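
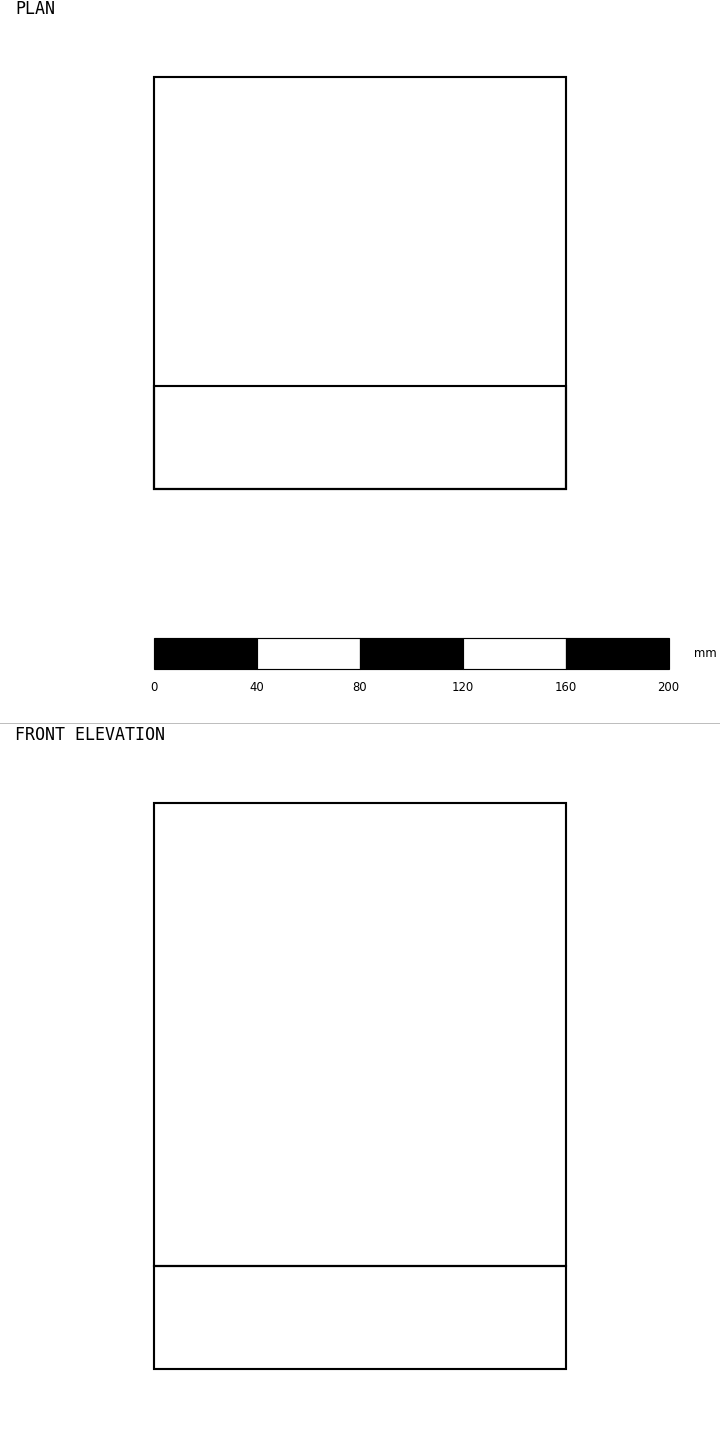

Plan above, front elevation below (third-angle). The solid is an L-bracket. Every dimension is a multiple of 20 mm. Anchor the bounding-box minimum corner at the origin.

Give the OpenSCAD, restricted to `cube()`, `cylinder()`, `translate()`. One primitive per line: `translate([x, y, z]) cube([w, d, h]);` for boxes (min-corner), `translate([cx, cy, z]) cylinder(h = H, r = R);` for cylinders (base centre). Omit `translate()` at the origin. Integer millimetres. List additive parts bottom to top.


cube([160, 160, 40]);
translate([0, 0, 40]) cube([160, 40, 180]);


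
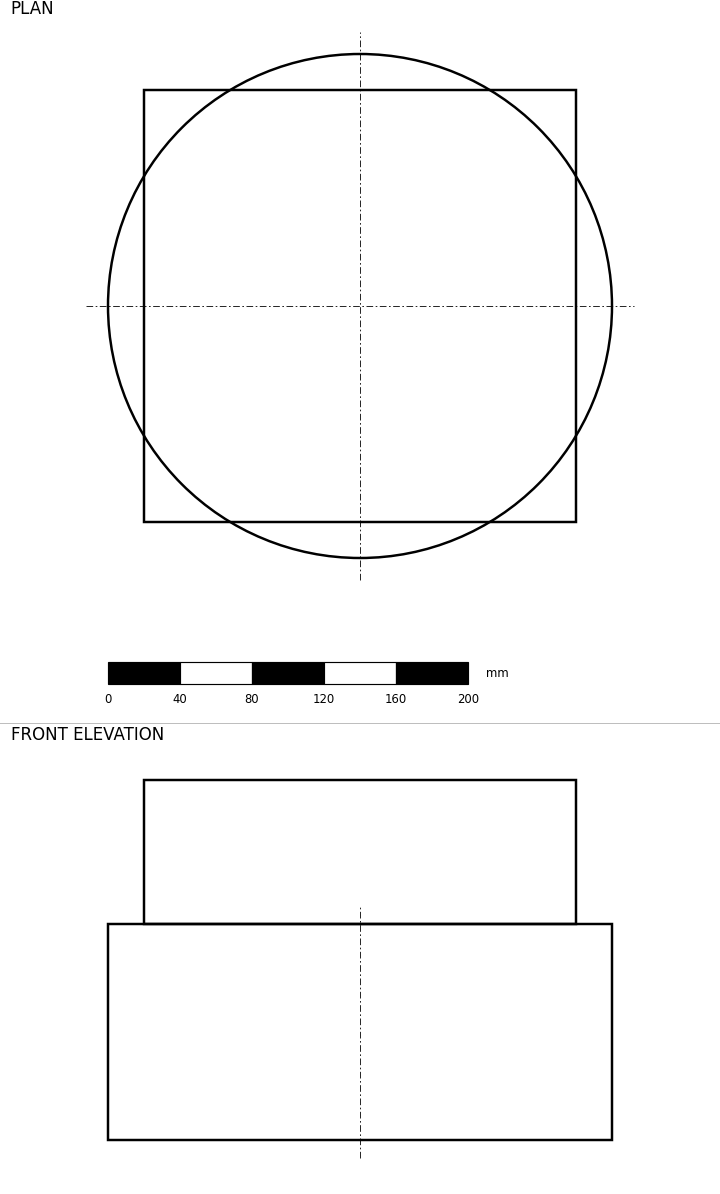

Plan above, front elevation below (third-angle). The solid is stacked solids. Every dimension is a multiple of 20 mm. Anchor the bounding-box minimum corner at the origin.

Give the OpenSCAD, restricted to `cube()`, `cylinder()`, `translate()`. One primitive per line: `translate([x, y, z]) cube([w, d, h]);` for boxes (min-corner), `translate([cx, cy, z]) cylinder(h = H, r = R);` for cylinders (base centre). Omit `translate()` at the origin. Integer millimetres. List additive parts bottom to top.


translate([140, 140, 0]) cylinder(h = 120, r = 140);
translate([20, 20, 120]) cube([240, 240, 80]);


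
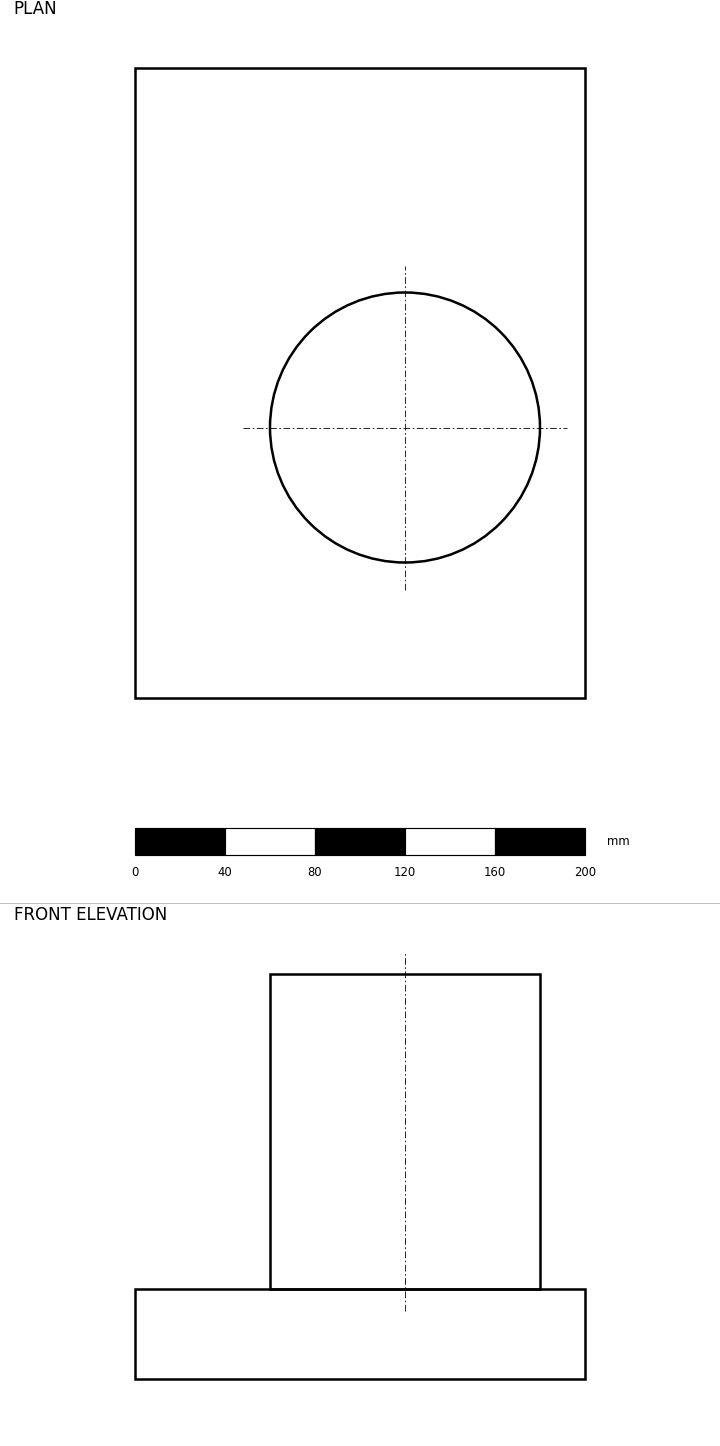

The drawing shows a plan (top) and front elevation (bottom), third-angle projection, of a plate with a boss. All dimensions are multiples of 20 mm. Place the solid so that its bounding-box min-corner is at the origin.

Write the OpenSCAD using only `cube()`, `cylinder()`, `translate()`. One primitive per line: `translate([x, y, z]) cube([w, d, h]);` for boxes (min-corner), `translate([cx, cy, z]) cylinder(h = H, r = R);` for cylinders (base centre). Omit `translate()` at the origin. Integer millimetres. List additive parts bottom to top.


cube([200, 280, 40]);
translate([120, 120, 40]) cylinder(h = 140, r = 60);


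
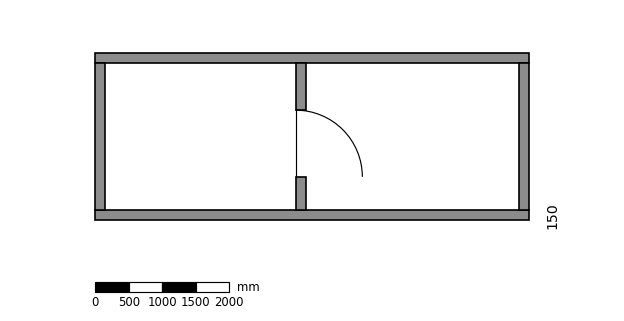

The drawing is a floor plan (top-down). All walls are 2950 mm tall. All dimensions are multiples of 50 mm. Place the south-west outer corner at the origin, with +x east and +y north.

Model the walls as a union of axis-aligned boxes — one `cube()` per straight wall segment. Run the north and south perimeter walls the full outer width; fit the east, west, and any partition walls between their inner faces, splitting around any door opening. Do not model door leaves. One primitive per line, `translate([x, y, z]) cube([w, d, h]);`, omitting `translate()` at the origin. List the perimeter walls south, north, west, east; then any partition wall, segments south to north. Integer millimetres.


cube([6500, 150, 2950]);
translate([0, 2350, 0]) cube([6500, 150, 2950]);
translate([0, 150, 0]) cube([150, 2200, 2950]);
translate([6350, 150, 0]) cube([150, 2200, 2950]);
translate([3000, 150, 0]) cube([150, 500, 2950]);
translate([3000, 1650, 0]) cube([150, 700, 2950]);


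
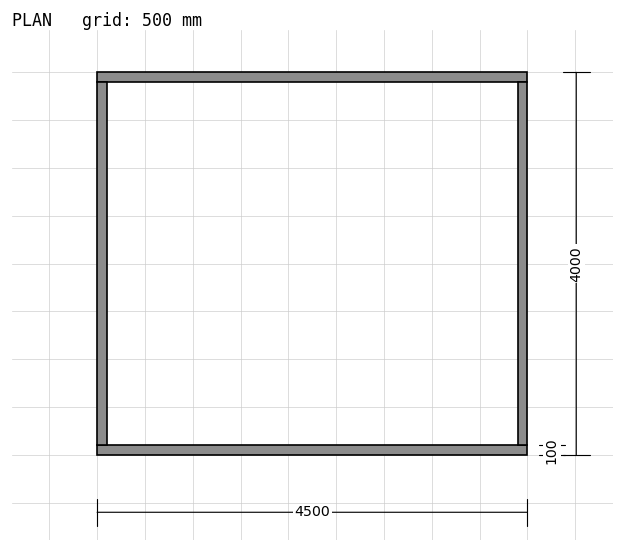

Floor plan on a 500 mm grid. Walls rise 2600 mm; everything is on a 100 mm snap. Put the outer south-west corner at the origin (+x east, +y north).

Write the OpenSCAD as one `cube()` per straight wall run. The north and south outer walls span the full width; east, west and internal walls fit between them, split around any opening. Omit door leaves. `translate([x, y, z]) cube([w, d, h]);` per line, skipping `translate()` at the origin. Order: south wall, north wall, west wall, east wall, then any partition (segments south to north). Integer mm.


cube([4500, 100, 2600]);
translate([0, 3900, 0]) cube([4500, 100, 2600]);
translate([0, 100, 0]) cube([100, 3800, 2600]);
translate([4400, 100, 0]) cube([100, 3800, 2600]);


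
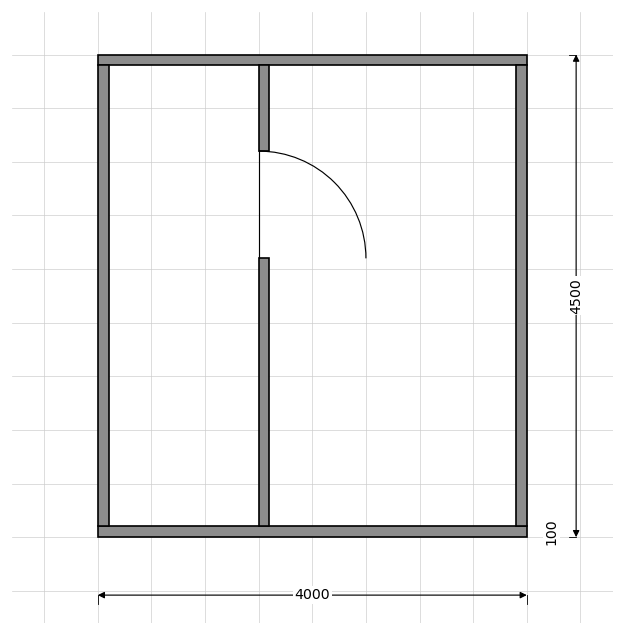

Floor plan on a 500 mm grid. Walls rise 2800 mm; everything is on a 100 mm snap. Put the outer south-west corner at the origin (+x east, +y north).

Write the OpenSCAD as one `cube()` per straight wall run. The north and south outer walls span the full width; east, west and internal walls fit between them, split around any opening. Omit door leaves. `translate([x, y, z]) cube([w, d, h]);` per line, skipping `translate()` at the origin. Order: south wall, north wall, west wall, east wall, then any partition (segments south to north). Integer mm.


cube([4000, 100, 2800]);
translate([0, 4400, 0]) cube([4000, 100, 2800]);
translate([0, 100, 0]) cube([100, 4300, 2800]);
translate([3900, 100, 0]) cube([100, 4300, 2800]);
translate([1500, 100, 0]) cube([100, 2500, 2800]);
translate([1500, 3600, 0]) cube([100, 800, 2800]);


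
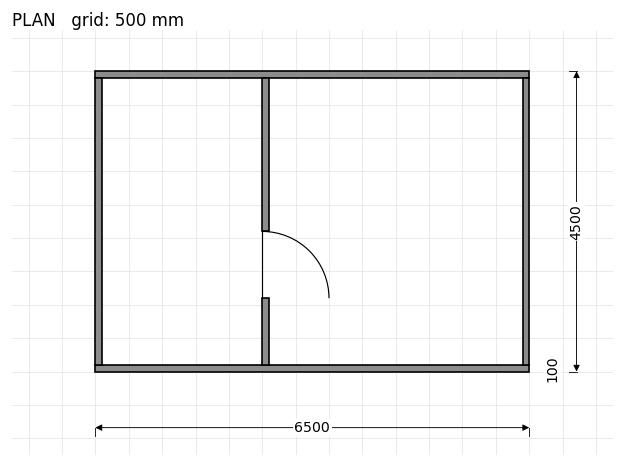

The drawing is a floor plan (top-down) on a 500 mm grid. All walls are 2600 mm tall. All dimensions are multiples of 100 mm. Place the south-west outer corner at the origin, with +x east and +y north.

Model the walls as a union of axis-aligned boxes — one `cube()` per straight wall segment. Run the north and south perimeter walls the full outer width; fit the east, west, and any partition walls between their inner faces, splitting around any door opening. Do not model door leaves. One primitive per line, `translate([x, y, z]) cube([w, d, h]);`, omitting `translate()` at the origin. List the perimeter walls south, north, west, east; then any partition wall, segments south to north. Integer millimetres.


cube([6500, 100, 2600]);
translate([0, 4400, 0]) cube([6500, 100, 2600]);
translate([0, 100, 0]) cube([100, 4300, 2600]);
translate([6400, 100, 0]) cube([100, 4300, 2600]);
translate([2500, 100, 0]) cube([100, 1000, 2600]);
translate([2500, 2100, 0]) cube([100, 2300, 2600]);


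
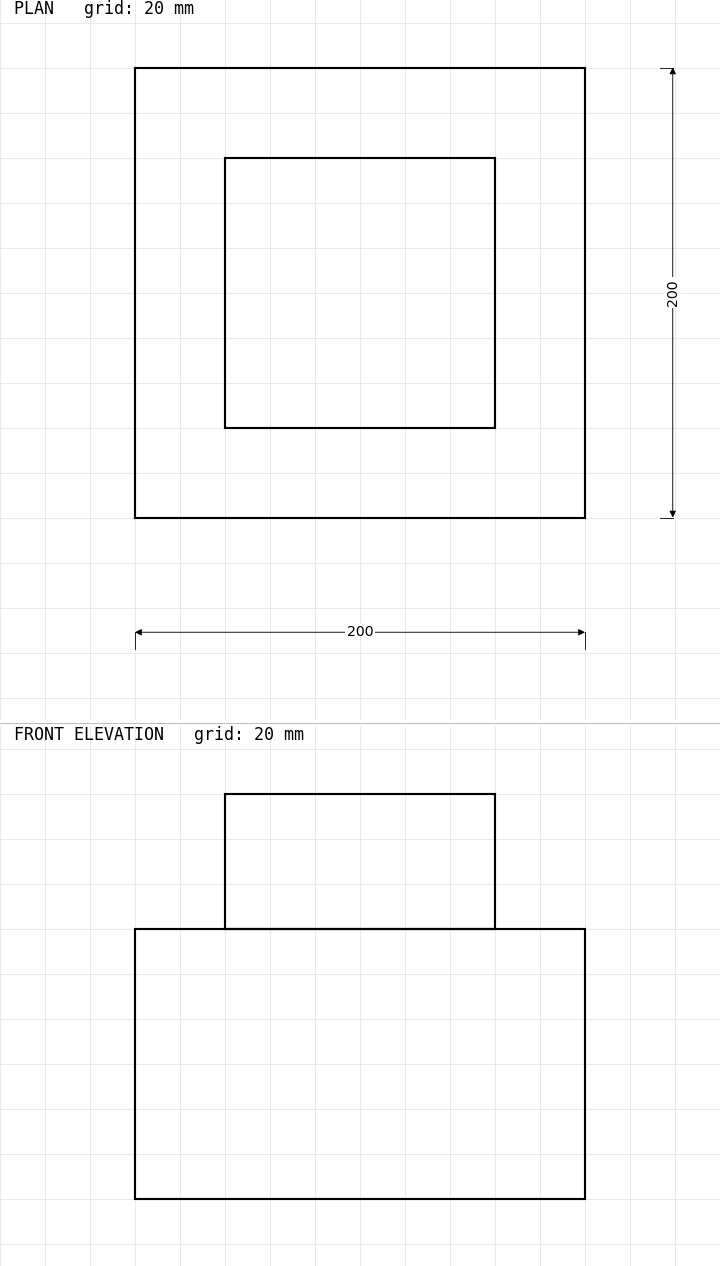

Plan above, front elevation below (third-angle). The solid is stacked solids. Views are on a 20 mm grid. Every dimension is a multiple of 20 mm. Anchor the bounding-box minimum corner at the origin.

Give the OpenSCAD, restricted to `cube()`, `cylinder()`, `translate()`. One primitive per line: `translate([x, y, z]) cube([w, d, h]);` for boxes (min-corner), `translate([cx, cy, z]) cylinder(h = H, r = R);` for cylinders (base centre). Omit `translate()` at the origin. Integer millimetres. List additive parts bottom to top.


cube([200, 200, 120]);
translate([40, 40, 120]) cube([120, 120, 60]);


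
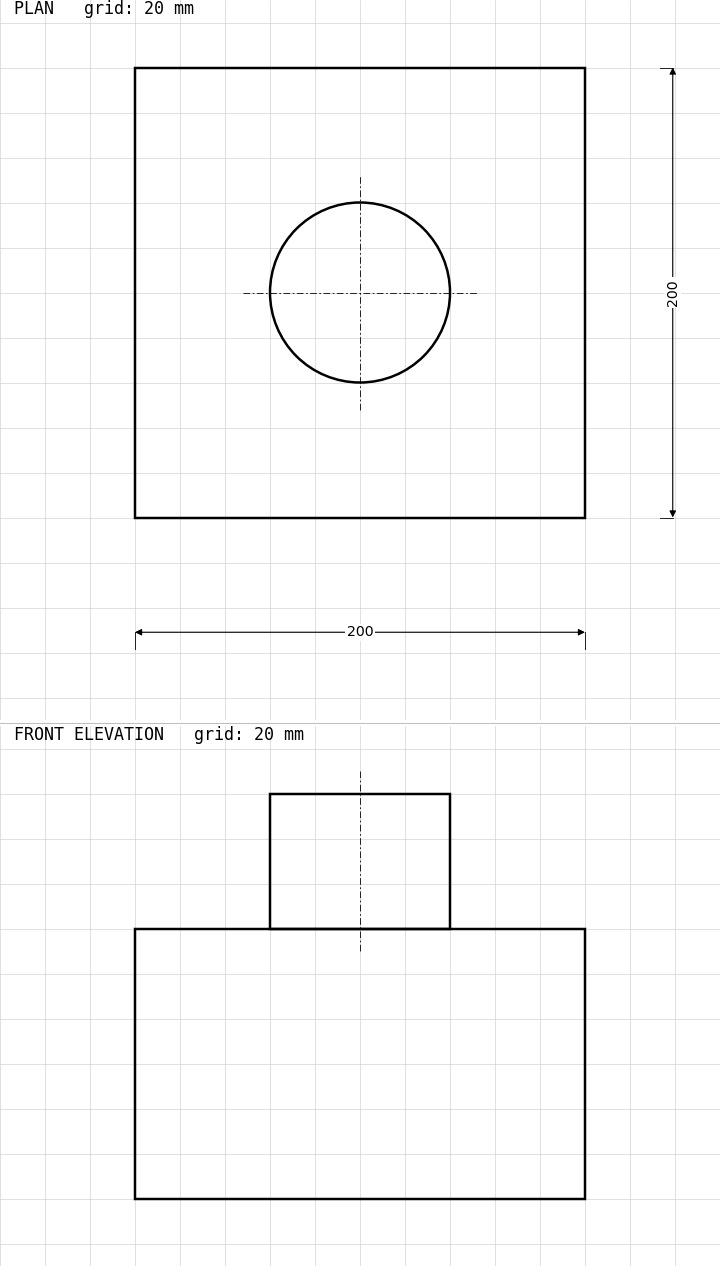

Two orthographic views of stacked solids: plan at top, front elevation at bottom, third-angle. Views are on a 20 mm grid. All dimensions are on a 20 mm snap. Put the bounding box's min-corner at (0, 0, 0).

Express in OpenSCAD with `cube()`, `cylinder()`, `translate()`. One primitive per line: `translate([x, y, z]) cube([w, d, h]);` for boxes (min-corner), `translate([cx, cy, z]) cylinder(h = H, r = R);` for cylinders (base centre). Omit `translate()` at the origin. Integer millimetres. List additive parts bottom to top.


cube([200, 200, 120]);
translate([100, 100, 120]) cylinder(h = 60, r = 40);


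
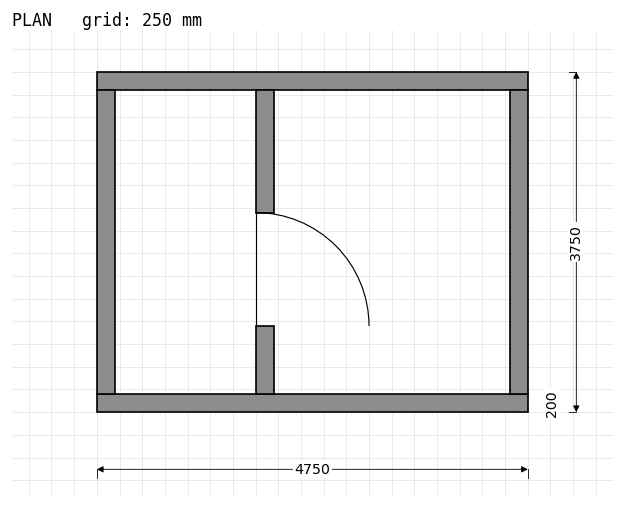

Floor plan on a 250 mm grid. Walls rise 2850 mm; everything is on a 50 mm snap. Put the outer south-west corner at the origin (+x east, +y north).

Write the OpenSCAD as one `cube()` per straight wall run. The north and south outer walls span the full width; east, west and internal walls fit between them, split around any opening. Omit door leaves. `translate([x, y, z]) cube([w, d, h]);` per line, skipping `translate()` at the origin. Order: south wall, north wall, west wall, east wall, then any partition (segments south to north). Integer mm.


cube([4750, 200, 2850]);
translate([0, 3550, 0]) cube([4750, 200, 2850]);
translate([0, 200, 0]) cube([200, 3350, 2850]);
translate([4550, 200, 0]) cube([200, 3350, 2850]);
translate([1750, 200, 0]) cube([200, 750, 2850]);
translate([1750, 2200, 0]) cube([200, 1350, 2850]);


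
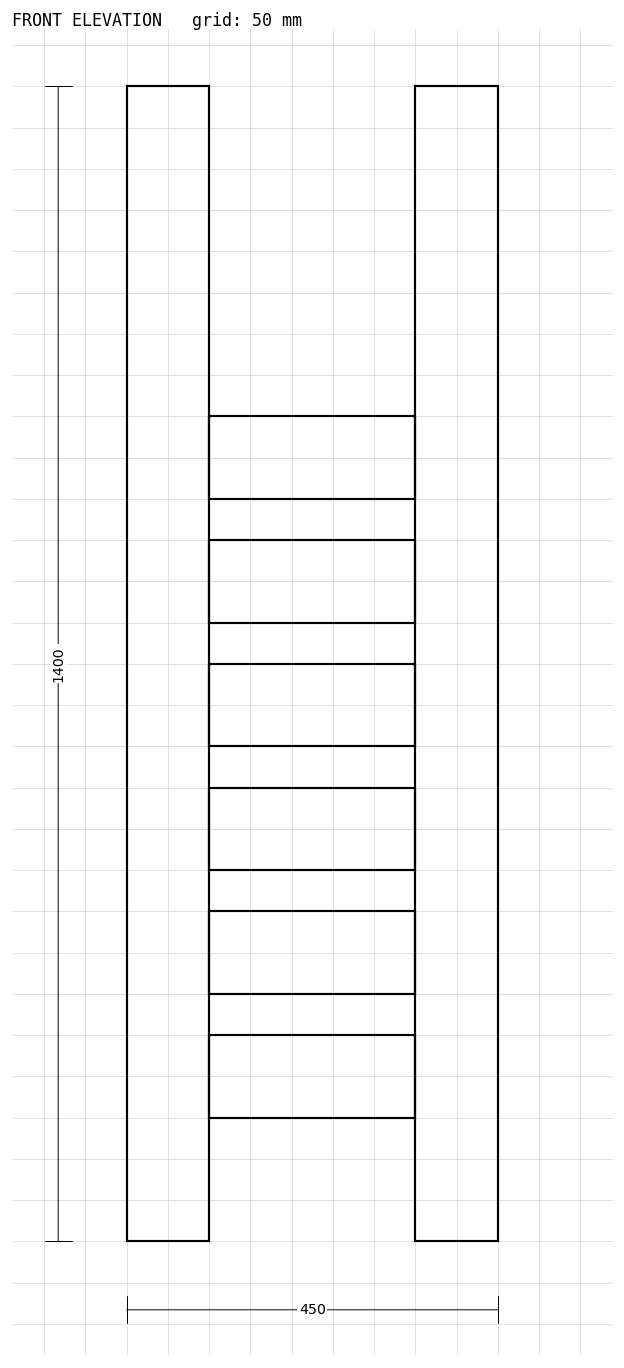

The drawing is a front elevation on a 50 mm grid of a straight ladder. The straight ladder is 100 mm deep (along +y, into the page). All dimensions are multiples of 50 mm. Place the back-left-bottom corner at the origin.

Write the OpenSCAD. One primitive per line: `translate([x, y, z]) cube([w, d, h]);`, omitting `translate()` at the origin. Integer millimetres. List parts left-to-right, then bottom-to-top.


cube([100, 100, 1400]);
translate([100, 0, 150]) cube([250, 100, 100]);
translate([100, 0, 300]) cube([250, 100, 100]);
translate([100, 0, 450]) cube([250, 100, 100]);
translate([100, 0, 600]) cube([250, 100, 100]);
translate([100, 0, 750]) cube([250, 100, 100]);
translate([100, 0, 900]) cube([250, 100, 100]);
translate([350, 0, 0]) cube([100, 100, 1400]);


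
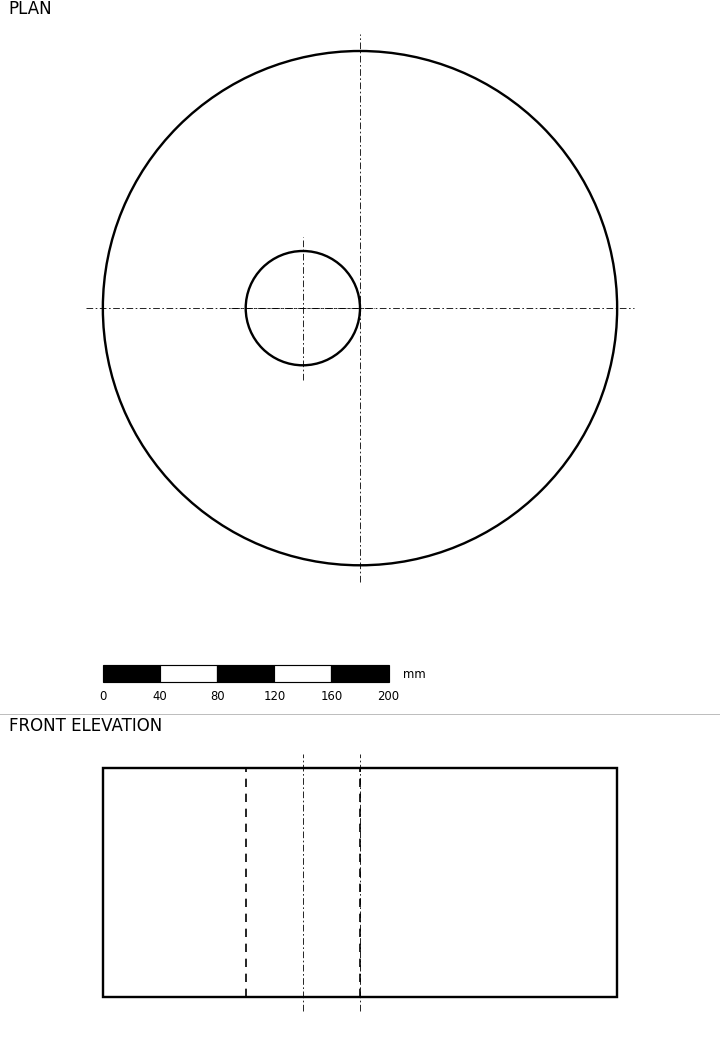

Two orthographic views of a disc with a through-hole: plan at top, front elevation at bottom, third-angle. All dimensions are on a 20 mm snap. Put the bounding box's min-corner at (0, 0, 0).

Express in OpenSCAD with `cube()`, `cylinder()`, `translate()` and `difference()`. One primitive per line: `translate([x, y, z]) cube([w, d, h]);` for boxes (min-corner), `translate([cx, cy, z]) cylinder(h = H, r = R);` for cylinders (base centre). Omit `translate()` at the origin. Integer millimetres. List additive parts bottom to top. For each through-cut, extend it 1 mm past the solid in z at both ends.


difference() {
  translate([180, 180, 0]) cylinder(h = 160, r = 180);
  translate([140, 180, -1]) cylinder(h = 162, r = 40);
}


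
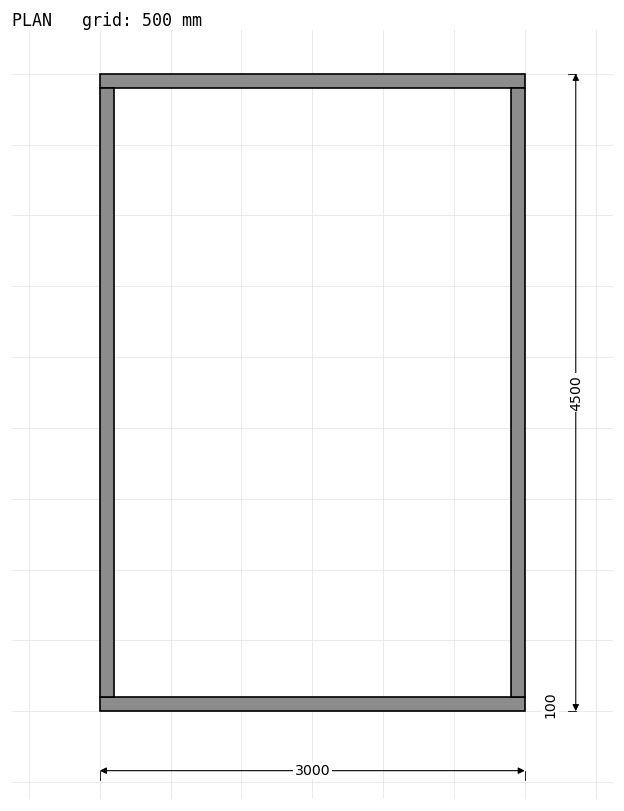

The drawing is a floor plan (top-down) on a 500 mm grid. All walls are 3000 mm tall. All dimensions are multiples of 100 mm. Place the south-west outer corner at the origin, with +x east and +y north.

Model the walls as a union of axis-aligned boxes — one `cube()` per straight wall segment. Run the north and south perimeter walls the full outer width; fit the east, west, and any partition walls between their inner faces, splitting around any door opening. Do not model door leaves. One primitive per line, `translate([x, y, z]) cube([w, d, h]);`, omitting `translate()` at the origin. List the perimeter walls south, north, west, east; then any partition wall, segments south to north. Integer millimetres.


cube([3000, 100, 3000]);
translate([0, 4400, 0]) cube([3000, 100, 3000]);
translate([0, 100, 0]) cube([100, 4300, 3000]);
translate([2900, 100, 0]) cube([100, 4300, 3000]);


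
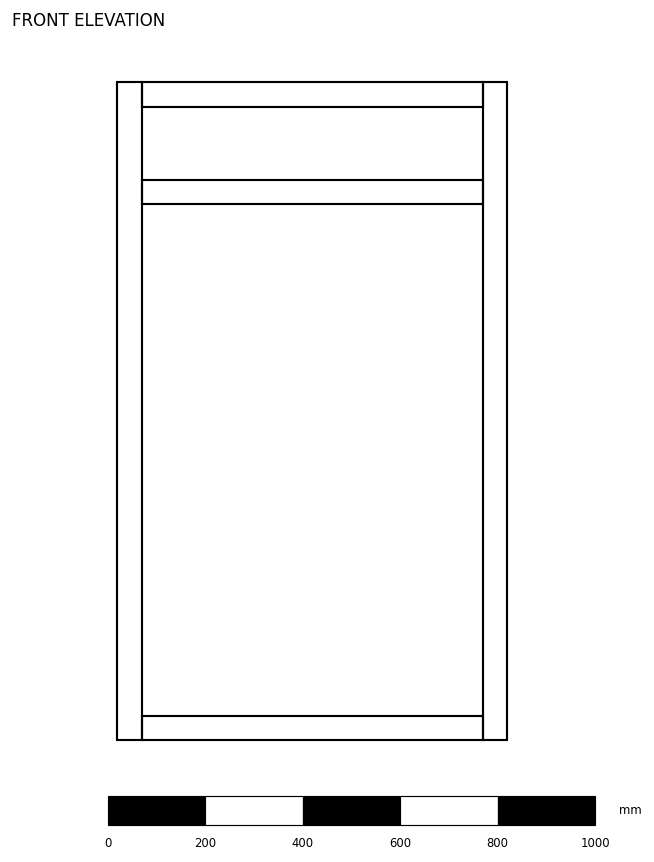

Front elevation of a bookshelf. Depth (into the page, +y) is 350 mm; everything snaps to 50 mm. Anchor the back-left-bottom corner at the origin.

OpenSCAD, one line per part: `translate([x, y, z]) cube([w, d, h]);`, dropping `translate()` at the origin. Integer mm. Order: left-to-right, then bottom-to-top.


cube([50, 350, 1350]);
translate([50, 0, 0]) cube([700, 350, 50]);
translate([50, 0, 1100]) cube([700, 350, 50]);
translate([50, 0, 1300]) cube([700, 350, 50]);
translate([750, 0, 0]) cube([50, 350, 1350]);


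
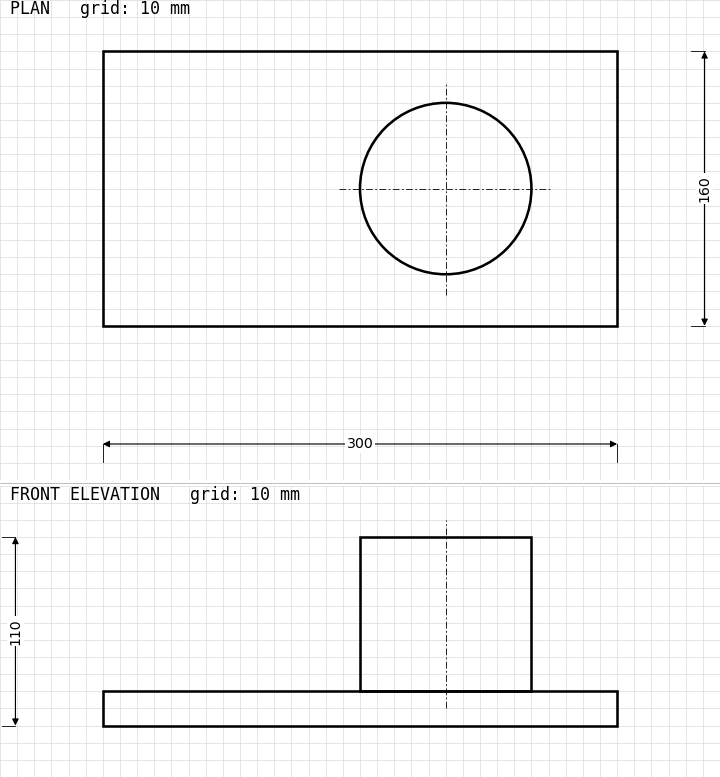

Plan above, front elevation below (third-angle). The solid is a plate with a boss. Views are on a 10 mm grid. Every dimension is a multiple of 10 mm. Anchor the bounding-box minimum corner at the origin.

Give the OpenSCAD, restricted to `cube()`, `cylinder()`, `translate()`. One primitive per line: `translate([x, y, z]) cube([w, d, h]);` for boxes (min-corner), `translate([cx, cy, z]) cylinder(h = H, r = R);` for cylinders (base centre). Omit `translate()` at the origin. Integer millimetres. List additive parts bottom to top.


cube([300, 160, 20]);
translate([200, 80, 20]) cylinder(h = 90, r = 50);


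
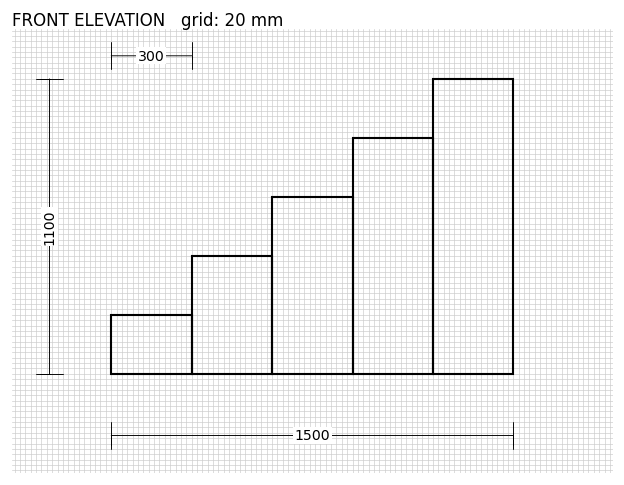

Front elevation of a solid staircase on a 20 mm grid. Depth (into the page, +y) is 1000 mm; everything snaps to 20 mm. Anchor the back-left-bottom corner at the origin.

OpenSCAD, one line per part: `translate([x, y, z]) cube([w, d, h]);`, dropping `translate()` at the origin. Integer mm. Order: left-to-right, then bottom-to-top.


cube([300, 1000, 220]);
translate([300, 0, 0]) cube([300, 1000, 440]);
translate([600, 0, 0]) cube([300, 1000, 660]);
translate([900, 0, 0]) cube([300, 1000, 880]);
translate([1200, 0, 0]) cube([300, 1000, 1100]);


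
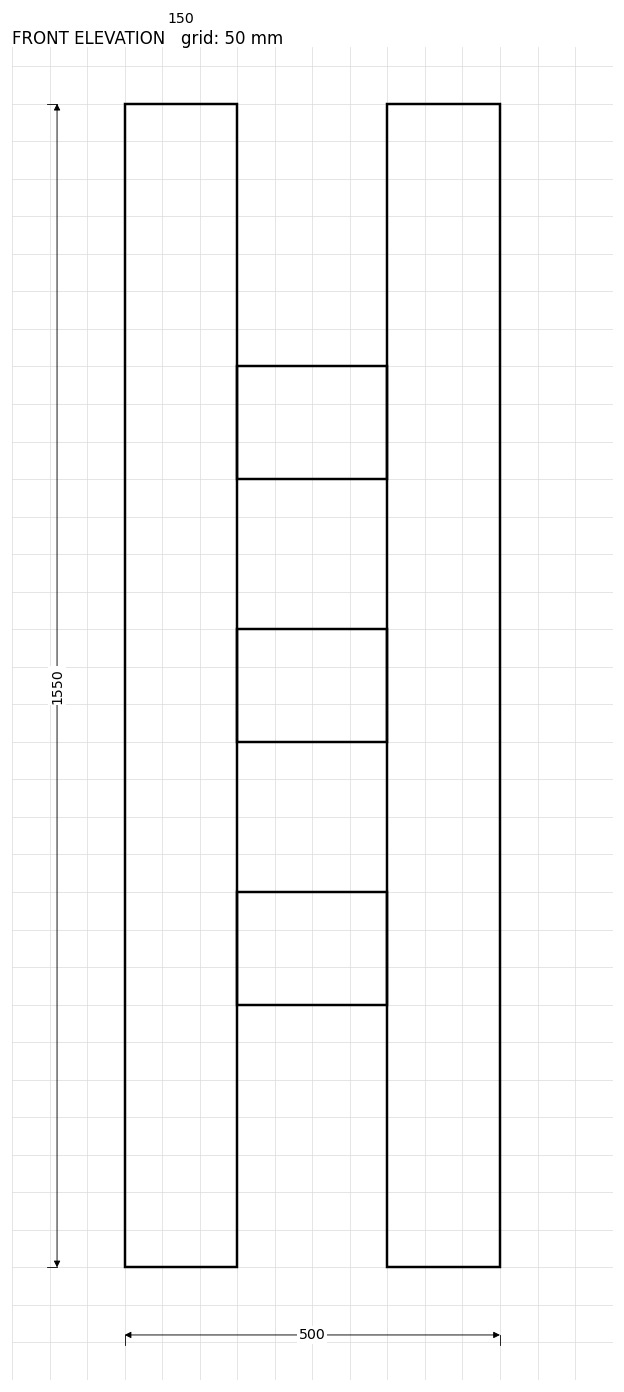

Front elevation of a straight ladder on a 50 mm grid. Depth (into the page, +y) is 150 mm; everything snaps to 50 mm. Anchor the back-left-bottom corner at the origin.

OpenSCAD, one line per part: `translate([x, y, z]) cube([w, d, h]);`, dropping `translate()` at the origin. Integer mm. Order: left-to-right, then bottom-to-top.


cube([150, 150, 1550]);
translate([150, 0, 350]) cube([200, 150, 150]);
translate([150, 0, 700]) cube([200, 150, 150]);
translate([150, 0, 1050]) cube([200, 150, 150]);
translate([350, 0, 0]) cube([150, 150, 1550]);


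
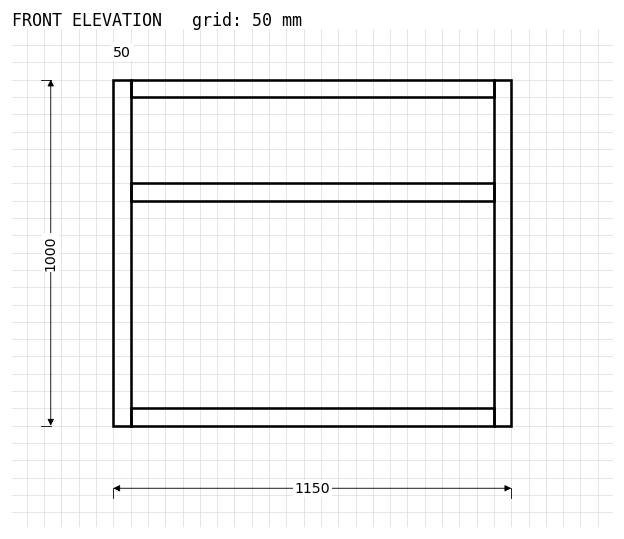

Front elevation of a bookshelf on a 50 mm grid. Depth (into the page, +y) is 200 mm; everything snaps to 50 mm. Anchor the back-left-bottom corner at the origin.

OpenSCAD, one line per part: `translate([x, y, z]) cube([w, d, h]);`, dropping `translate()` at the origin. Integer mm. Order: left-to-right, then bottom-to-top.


cube([50, 200, 1000]);
translate([50, 0, 0]) cube([1050, 200, 50]);
translate([50, 0, 650]) cube([1050, 200, 50]);
translate([50, 0, 950]) cube([1050, 200, 50]);
translate([1100, 0, 0]) cube([50, 200, 1000]);


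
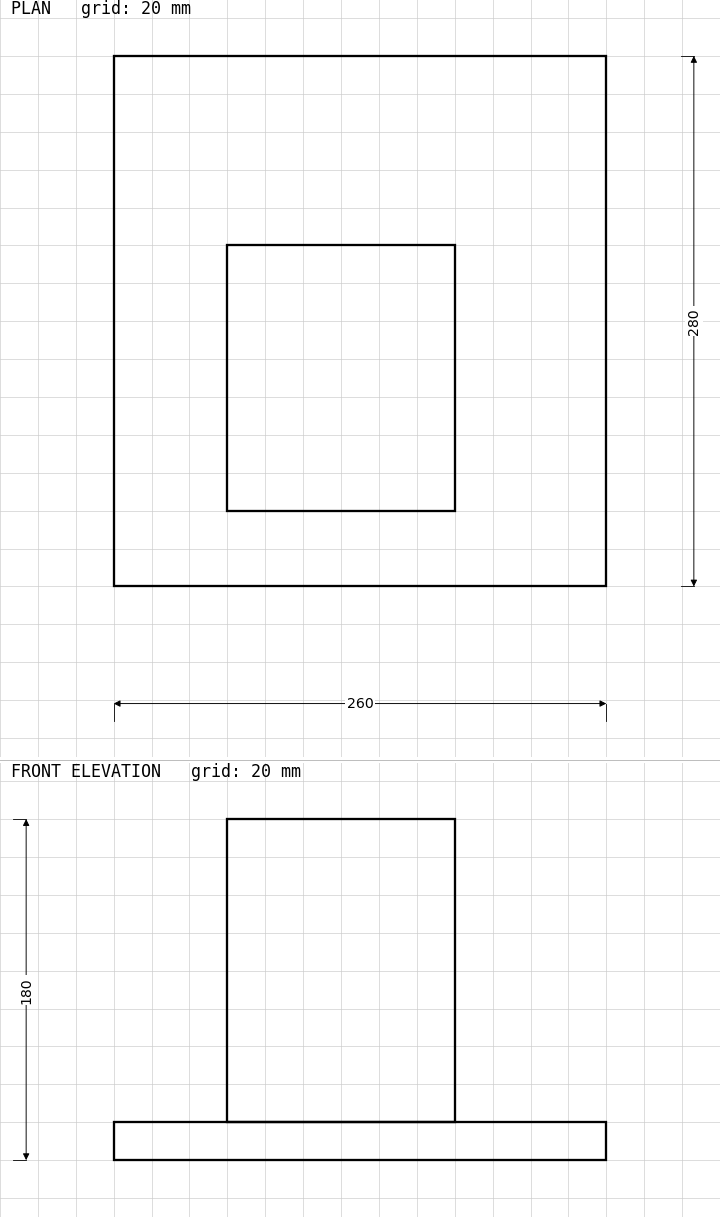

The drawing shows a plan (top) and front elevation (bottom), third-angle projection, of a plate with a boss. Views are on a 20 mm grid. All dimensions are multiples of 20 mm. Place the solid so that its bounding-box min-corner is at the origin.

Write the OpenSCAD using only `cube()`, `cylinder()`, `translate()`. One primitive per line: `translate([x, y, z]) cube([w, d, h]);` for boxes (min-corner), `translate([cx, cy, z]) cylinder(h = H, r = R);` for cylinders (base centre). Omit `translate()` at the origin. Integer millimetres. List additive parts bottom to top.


cube([260, 280, 20]);
translate([60, 40, 20]) cube([120, 140, 160]);


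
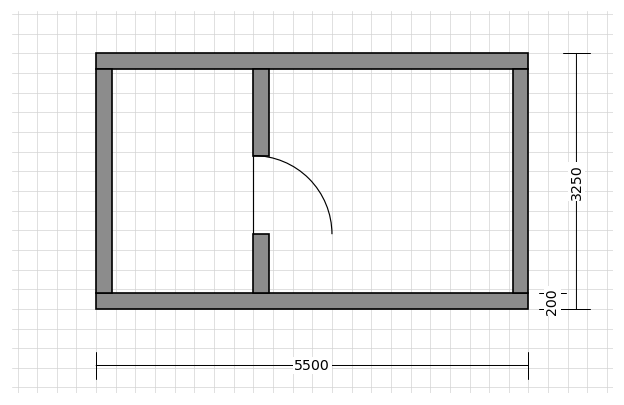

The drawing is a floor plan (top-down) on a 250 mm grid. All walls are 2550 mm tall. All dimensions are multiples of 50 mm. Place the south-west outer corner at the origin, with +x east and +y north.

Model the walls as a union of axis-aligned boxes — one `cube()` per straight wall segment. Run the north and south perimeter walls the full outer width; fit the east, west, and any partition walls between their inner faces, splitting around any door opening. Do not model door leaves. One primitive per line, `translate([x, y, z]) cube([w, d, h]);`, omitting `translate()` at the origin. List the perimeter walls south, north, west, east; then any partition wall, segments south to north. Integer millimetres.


cube([5500, 200, 2550]);
translate([0, 3050, 0]) cube([5500, 200, 2550]);
translate([0, 200, 0]) cube([200, 2850, 2550]);
translate([5300, 200, 0]) cube([200, 2850, 2550]);
translate([2000, 200, 0]) cube([200, 750, 2550]);
translate([2000, 1950, 0]) cube([200, 1100, 2550]);


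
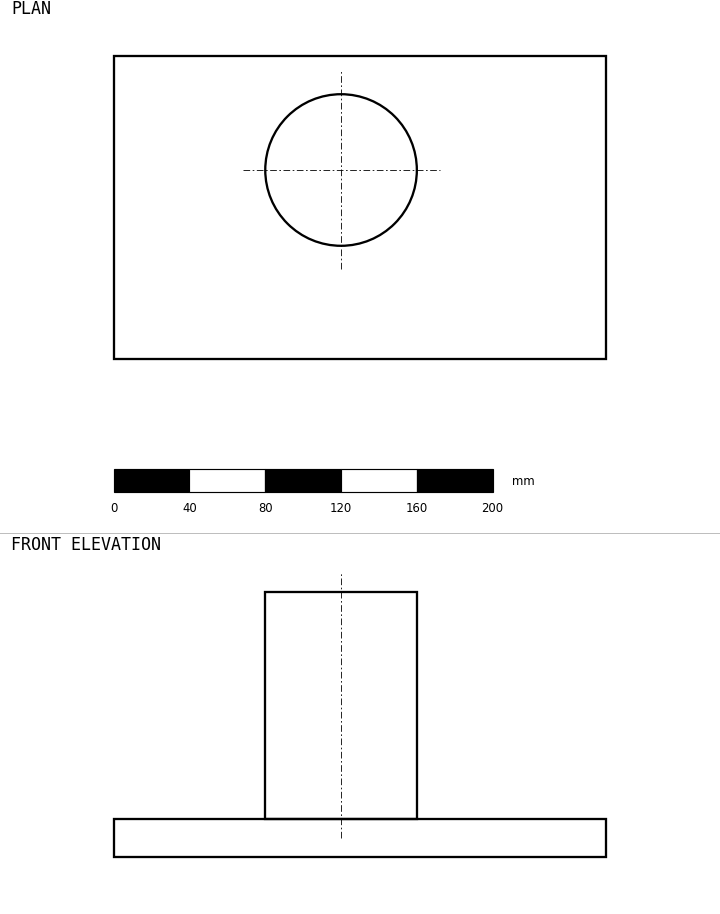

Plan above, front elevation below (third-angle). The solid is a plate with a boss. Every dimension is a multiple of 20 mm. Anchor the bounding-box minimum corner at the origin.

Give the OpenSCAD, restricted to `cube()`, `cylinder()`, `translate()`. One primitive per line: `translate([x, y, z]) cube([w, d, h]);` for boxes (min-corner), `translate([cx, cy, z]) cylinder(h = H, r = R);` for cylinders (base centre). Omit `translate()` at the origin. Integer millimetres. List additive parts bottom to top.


cube([260, 160, 20]);
translate([120, 100, 20]) cylinder(h = 120, r = 40);


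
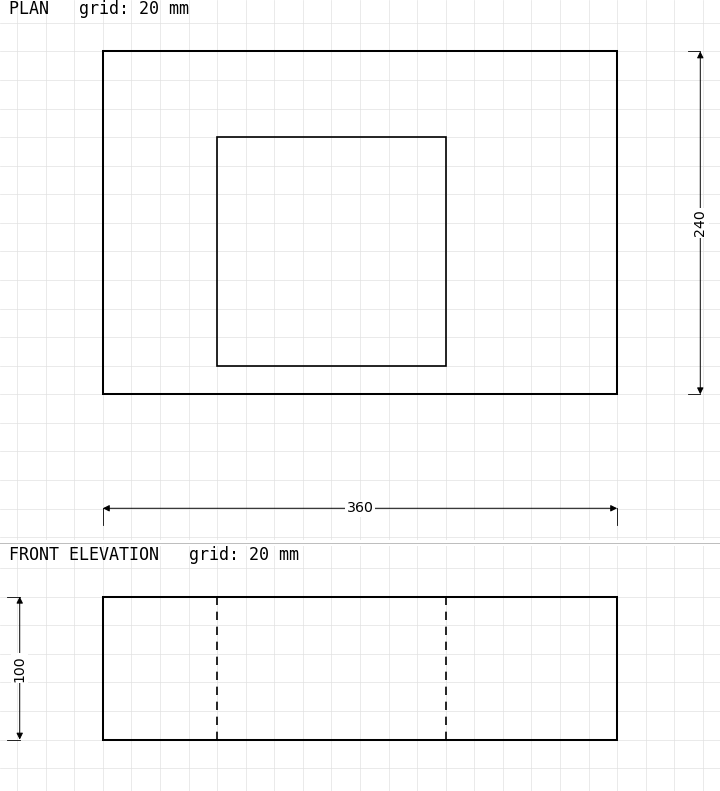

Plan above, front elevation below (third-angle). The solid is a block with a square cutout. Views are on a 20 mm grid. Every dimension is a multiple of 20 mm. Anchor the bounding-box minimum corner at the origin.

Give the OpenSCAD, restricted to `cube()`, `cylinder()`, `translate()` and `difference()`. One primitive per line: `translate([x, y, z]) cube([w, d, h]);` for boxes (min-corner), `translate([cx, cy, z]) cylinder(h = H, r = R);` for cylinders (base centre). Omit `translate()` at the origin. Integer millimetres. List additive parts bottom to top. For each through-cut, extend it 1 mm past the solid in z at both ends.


difference() {
  cube([360, 240, 100]);
  translate([80, 20, -1]) cube([160, 160, 102]);
}


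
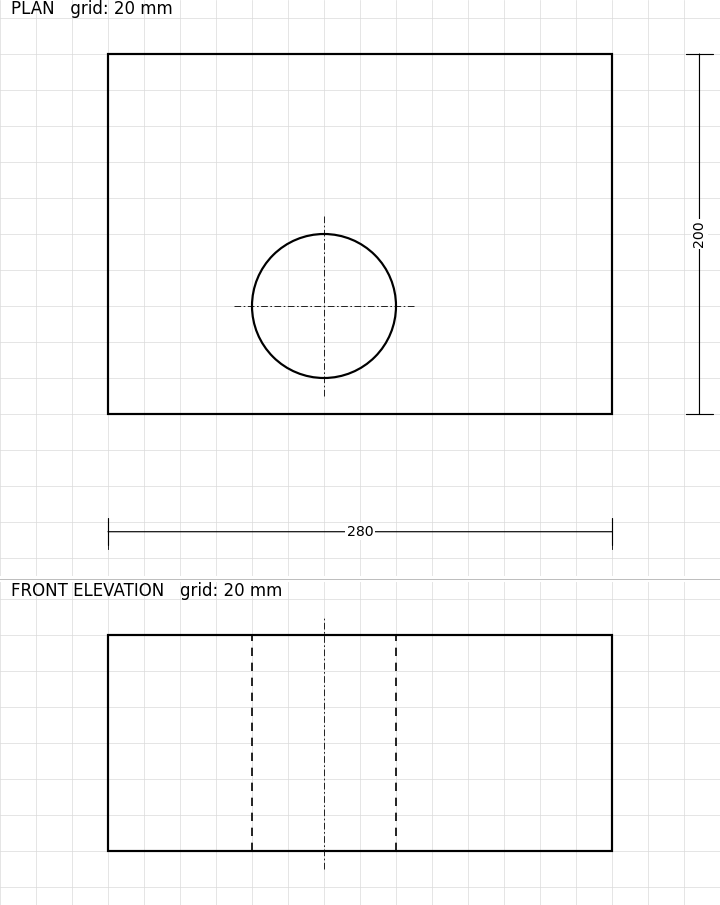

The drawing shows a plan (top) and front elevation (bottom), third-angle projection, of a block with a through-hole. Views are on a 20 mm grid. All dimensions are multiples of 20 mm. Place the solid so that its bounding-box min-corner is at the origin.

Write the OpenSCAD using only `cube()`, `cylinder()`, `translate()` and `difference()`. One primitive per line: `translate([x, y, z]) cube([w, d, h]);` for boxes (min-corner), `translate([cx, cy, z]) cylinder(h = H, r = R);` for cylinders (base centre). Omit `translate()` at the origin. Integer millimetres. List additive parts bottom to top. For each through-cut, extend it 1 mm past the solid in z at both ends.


difference() {
  cube([280, 200, 120]);
  translate([120, 60, -1]) cylinder(h = 122, r = 40);
}


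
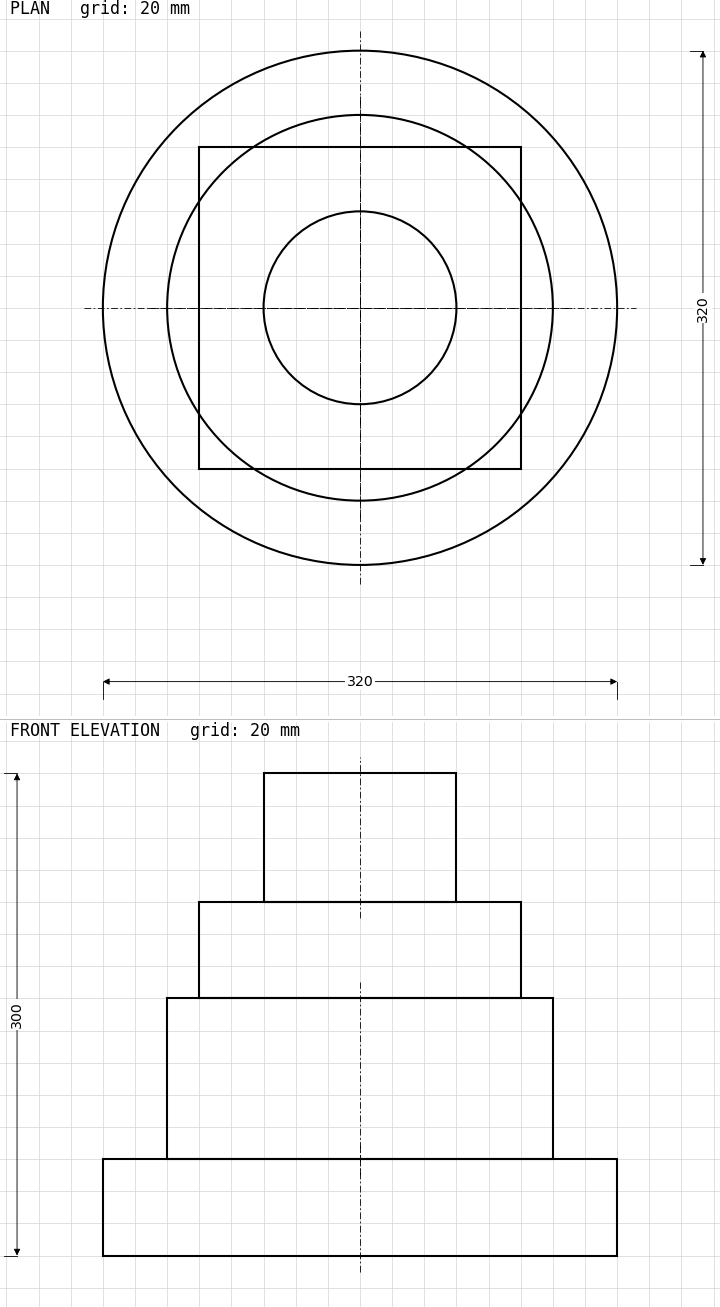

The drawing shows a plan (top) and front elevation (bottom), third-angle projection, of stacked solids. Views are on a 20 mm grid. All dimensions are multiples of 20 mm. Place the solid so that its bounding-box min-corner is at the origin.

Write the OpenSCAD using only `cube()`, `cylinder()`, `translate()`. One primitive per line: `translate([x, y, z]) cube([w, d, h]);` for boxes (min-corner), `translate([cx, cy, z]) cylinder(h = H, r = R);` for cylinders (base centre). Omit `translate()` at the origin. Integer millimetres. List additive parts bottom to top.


translate([160, 160, 0]) cylinder(h = 60, r = 160);
translate([160, 160, 60]) cylinder(h = 100, r = 120);
translate([60, 60, 160]) cube([200, 200, 60]);
translate([160, 160, 220]) cylinder(h = 80, r = 60);


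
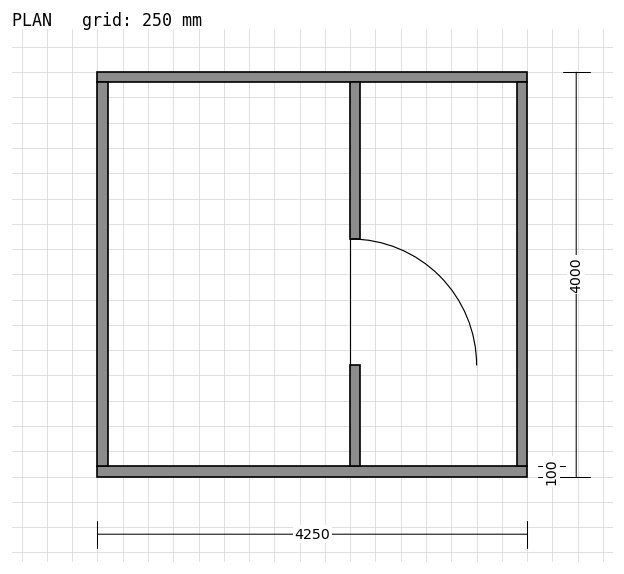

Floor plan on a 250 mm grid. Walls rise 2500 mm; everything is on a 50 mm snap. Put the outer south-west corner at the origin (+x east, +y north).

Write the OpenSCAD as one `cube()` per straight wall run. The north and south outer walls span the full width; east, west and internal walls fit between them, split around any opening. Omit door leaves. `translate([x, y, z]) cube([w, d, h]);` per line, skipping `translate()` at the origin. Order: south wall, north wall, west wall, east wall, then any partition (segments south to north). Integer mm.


cube([4250, 100, 2500]);
translate([0, 3900, 0]) cube([4250, 100, 2500]);
translate([0, 100, 0]) cube([100, 3800, 2500]);
translate([4150, 100, 0]) cube([100, 3800, 2500]);
translate([2500, 100, 0]) cube([100, 1000, 2500]);
translate([2500, 2350, 0]) cube([100, 1550, 2500]);


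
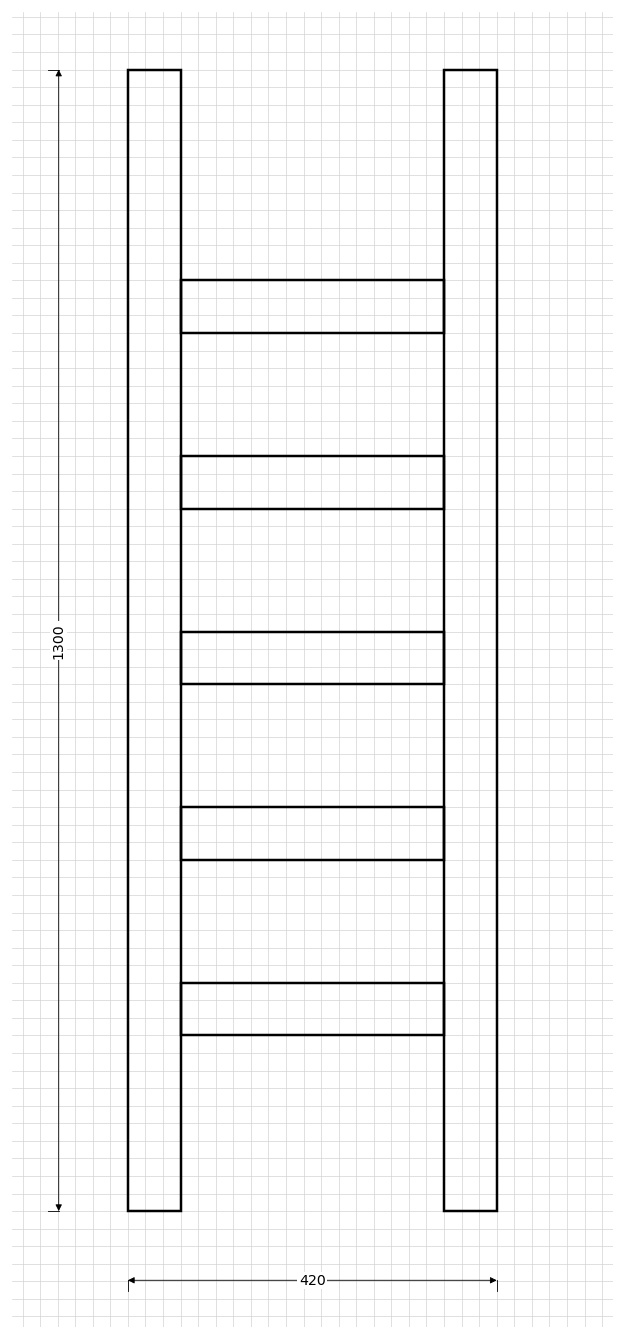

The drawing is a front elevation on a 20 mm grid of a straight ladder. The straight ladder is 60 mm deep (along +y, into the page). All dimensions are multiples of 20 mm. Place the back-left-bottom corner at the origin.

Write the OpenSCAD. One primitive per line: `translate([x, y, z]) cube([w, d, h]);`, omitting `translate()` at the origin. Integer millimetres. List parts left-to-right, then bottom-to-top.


cube([60, 60, 1300]);
translate([60, 0, 200]) cube([300, 60, 60]);
translate([60, 0, 400]) cube([300, 60, 60]);
translate([60, 0, 600]) cube([300, 60, 60]);
translate([60, 0, 800]) cube([300, 60, 60]);
translate([60, 0, 1000]) cube([300, 60, 60]);
translate([360, 0, 0]) cube([60, 60, 1300]);


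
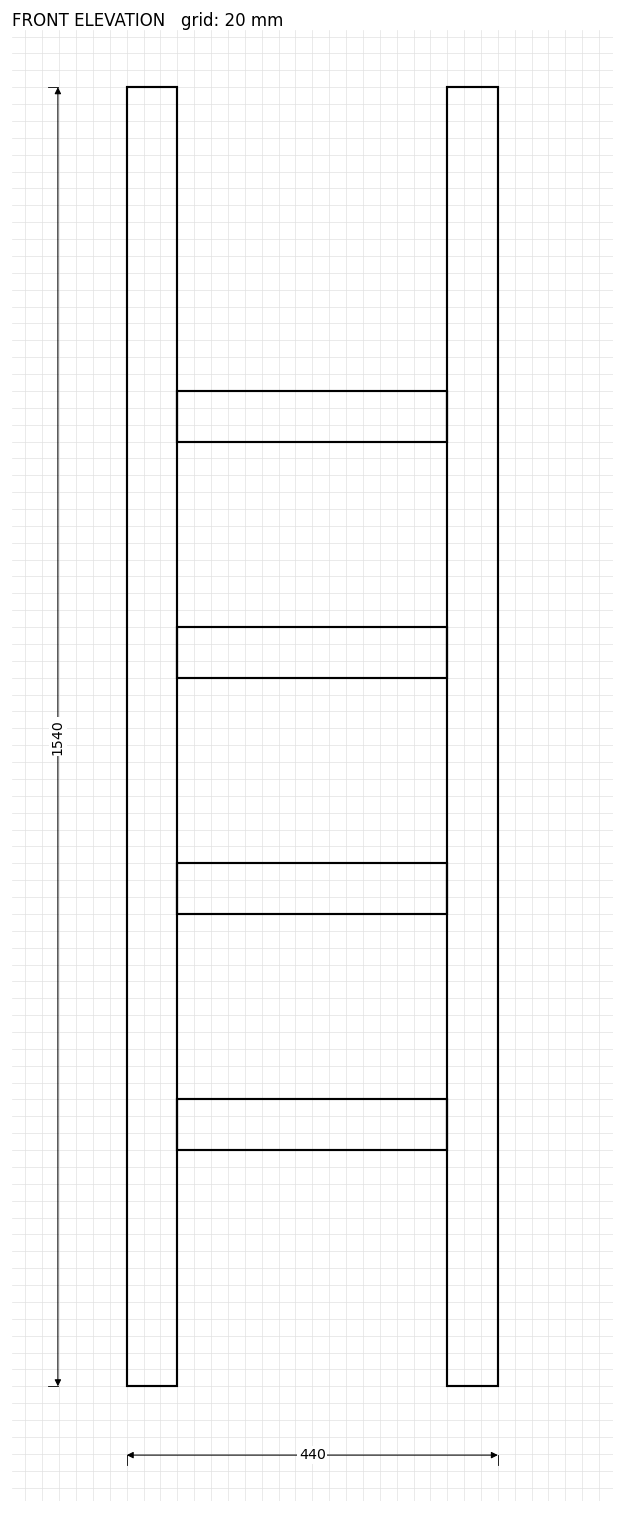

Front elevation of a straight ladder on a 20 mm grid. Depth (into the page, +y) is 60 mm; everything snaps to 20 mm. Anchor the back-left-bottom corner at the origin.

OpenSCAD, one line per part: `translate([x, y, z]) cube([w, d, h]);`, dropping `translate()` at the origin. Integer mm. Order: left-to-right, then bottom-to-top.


cube([60, 60, 1540]);
translate([60, 0, 280]) cube([320, 60, 60]);
translate([60, 0, 560]) cube([320, 60, 60]);
translate([60, 0, 840]) cube([320, 60, 60]);
translate([60, 0, 1120]) cube([320, 60, 60]);
translate([380, 0, 0]) cube([60, 60, 1540]);


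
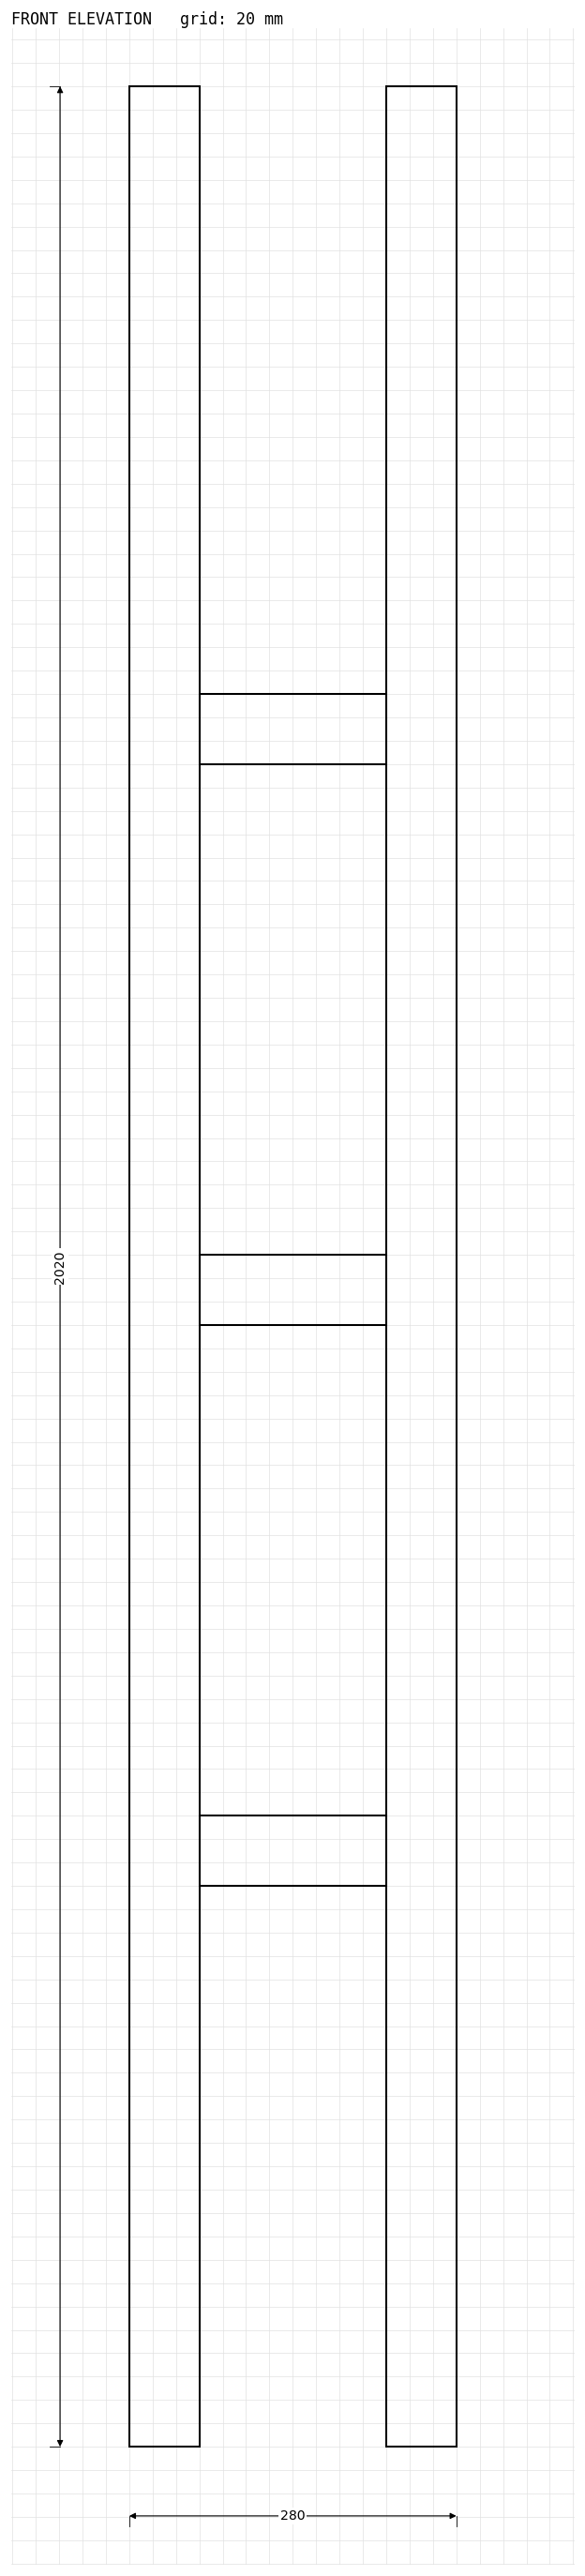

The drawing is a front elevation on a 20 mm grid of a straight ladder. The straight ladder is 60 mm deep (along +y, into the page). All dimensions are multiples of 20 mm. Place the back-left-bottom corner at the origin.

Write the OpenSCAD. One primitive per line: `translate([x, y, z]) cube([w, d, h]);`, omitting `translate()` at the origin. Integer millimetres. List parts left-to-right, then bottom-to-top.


cube([60, 60, 2020]);
translate([60, 0, 480]) cube([160, 60, 60]);
translate([60, 0, 960]) cube([160, 60, 60]);
translate([60, 0, 1440]) cube([160, 60, 60]);
translate([220, 0, 0]) cube([60, 60, 2020]);


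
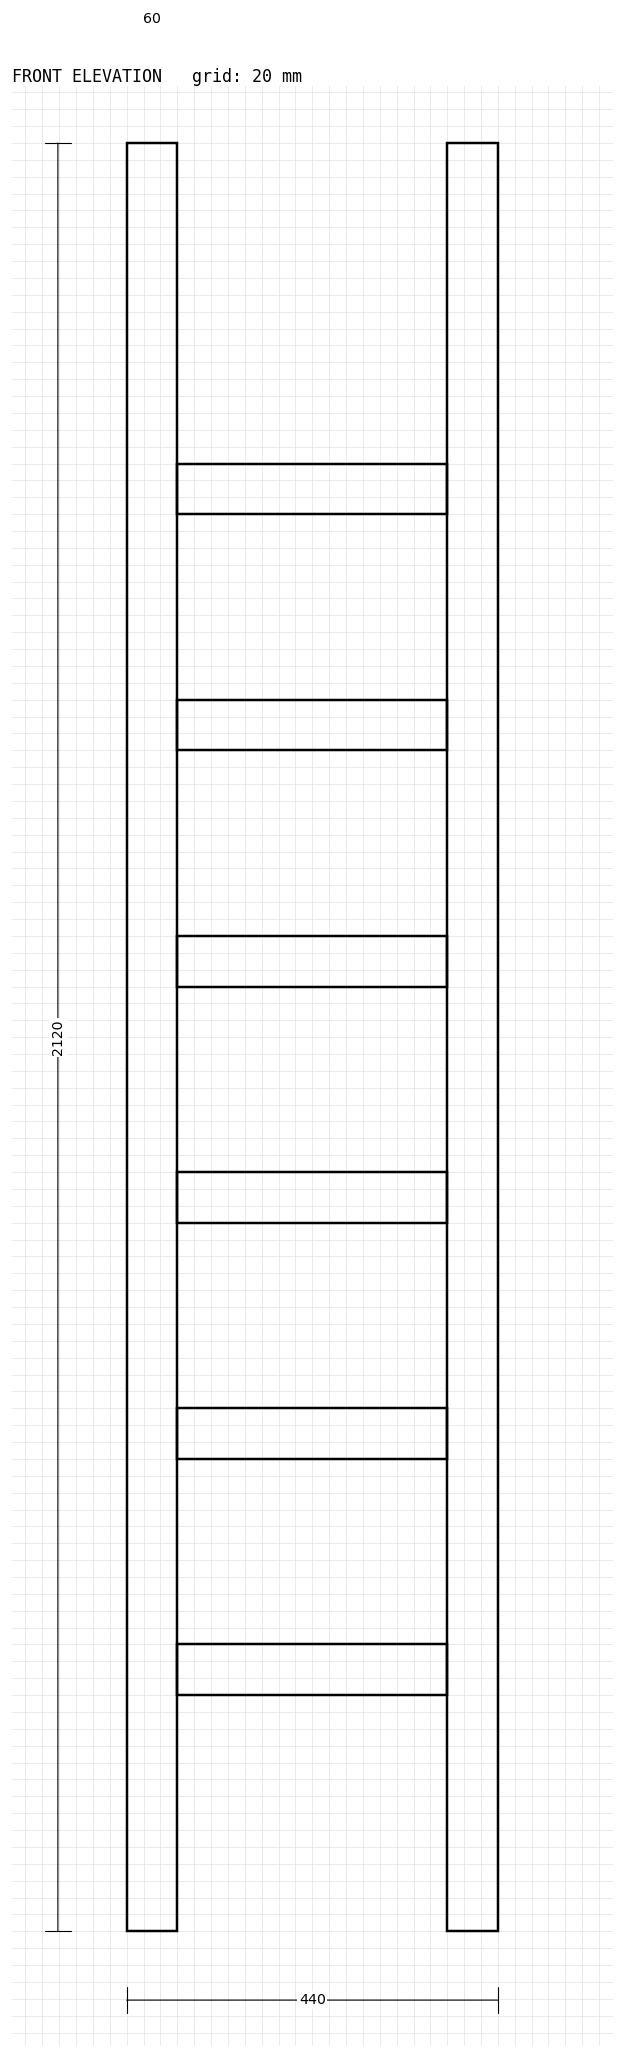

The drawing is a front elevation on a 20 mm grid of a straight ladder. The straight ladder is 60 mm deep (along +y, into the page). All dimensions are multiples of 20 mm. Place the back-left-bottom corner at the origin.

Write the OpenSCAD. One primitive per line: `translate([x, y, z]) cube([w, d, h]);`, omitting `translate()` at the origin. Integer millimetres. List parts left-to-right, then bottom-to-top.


cube([60, 60, 2120]);
translate([60, 0, 280]) cube([320, 60, 60]);
translate([60, 0, 560]) cube([320, 60, 60]);
translate([60, 0, 840]) cube([320, 60, 60]);
translate([60, 0, 1120]) cube([320, 60, 60]);
translate([60, 0, 1400]) cube([320, 60, 60]);
translate([60, 0, 1680]) cube([320, 60, 60]);
translate([380, 0, 0]) cube([60, 60, 2120]);


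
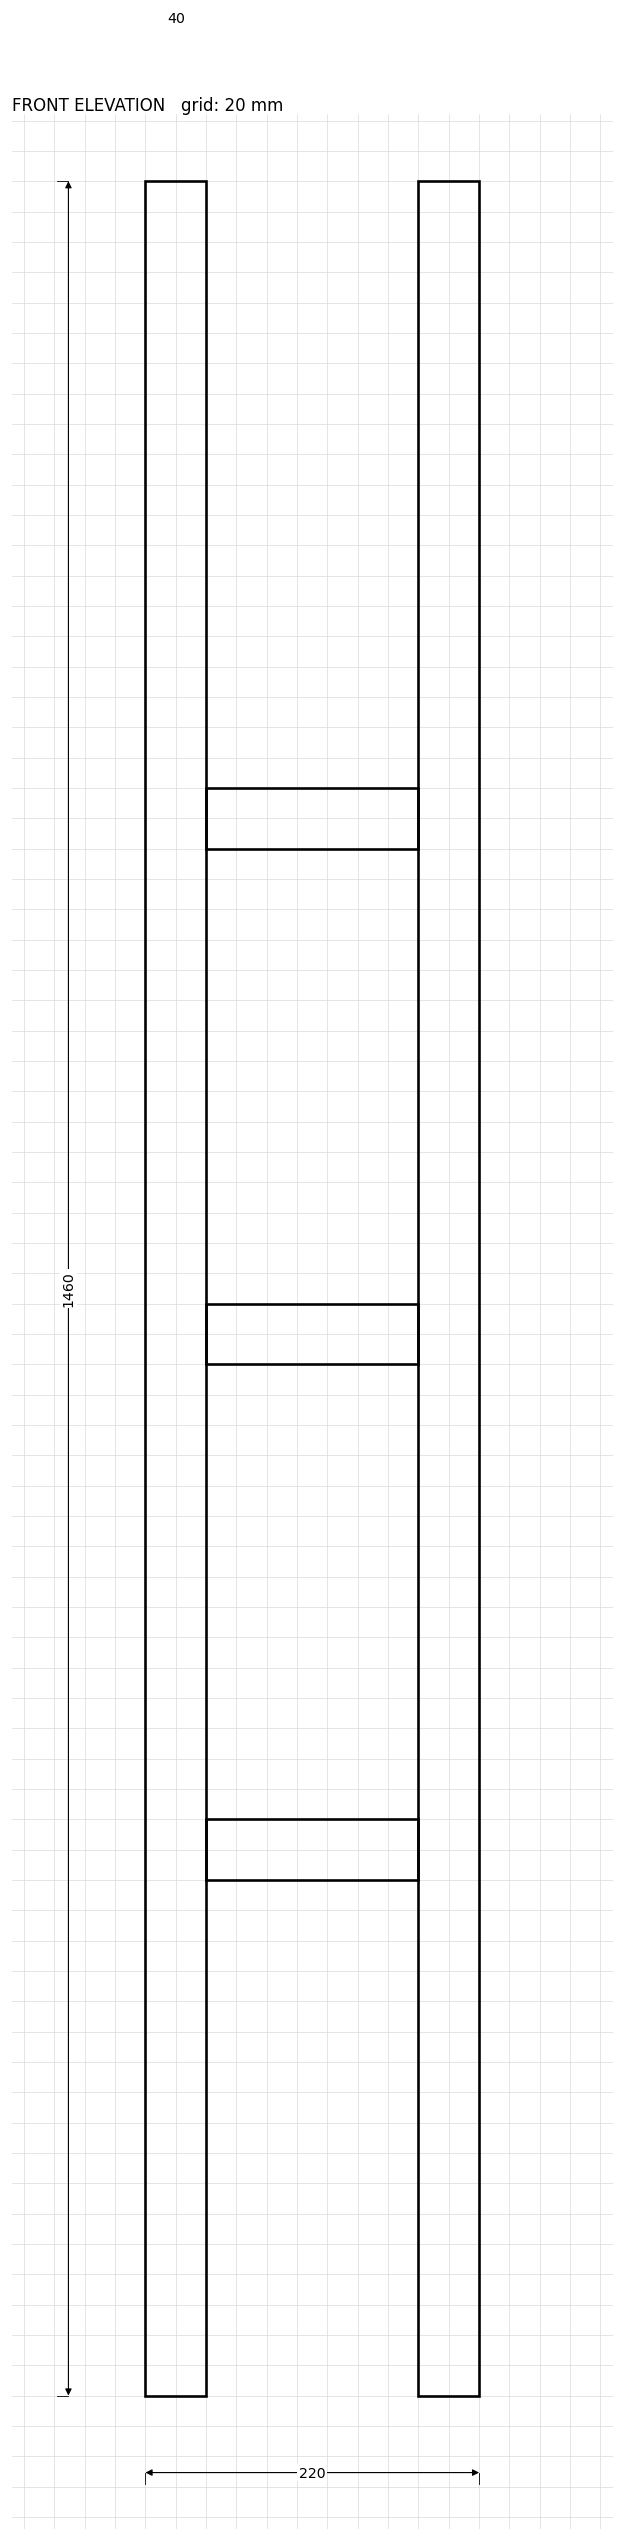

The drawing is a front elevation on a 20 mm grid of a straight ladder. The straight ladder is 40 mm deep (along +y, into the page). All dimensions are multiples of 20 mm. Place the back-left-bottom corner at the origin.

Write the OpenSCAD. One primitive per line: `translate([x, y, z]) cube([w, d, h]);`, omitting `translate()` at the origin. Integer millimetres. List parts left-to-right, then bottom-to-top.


cube([40, 40, 1460]);
translate([40, 0, 340]) cube([140, 40, 40]);
translate([40, 0, 680]) cube([140, 40, 40]);
translate([40, 0, 1020]) cube([140, 40, 40]);
translate([180, 0, 0]) cube([40, 40, 1460]);


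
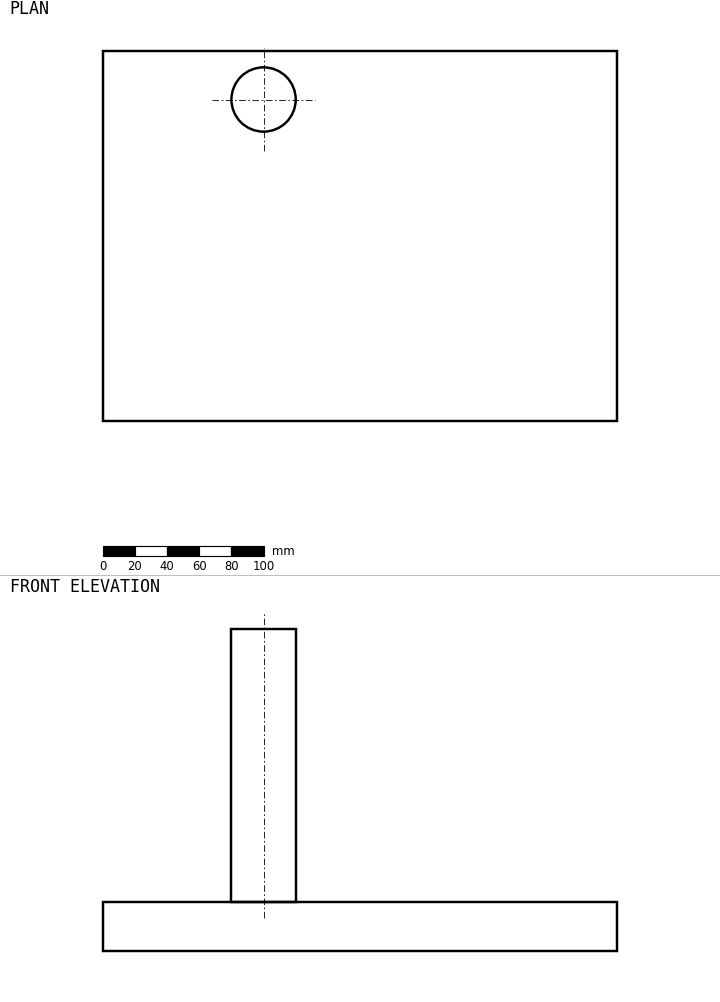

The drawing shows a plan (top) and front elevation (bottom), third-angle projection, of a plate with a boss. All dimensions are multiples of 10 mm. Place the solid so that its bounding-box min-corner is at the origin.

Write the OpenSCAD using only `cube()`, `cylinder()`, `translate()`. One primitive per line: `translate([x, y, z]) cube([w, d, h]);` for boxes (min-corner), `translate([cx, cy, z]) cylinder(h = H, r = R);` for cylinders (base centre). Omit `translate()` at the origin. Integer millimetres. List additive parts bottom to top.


cube([320, 230, 30]);
translate([100, 200, 30]) cylinder(h = 170, r = 20);


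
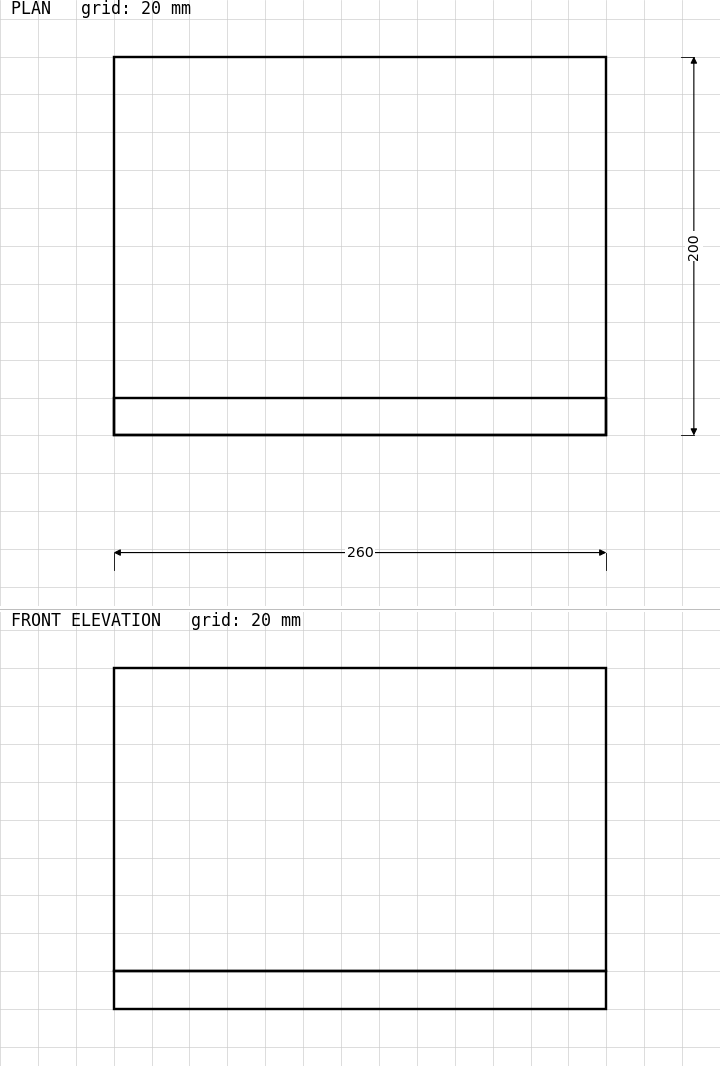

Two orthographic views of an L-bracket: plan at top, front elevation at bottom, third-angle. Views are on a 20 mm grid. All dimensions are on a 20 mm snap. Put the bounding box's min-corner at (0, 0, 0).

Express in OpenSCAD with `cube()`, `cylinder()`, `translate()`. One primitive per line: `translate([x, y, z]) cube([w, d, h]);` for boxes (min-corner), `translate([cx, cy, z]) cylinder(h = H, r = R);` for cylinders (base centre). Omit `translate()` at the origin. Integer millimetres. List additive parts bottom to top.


cube([260, 200, 20]);
translate([0, 0, 20]) cube([260, 20, 160]);
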